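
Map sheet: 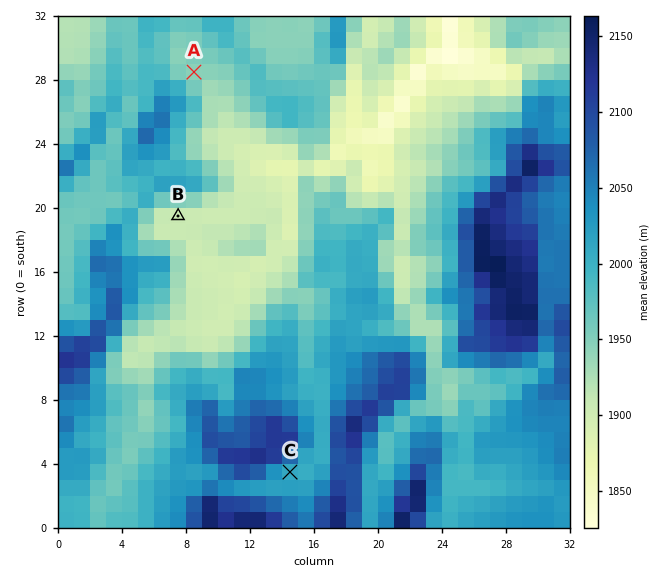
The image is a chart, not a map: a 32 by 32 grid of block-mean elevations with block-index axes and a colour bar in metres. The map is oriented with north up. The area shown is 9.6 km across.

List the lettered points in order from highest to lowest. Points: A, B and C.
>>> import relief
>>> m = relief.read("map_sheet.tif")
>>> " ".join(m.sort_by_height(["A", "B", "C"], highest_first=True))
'C A B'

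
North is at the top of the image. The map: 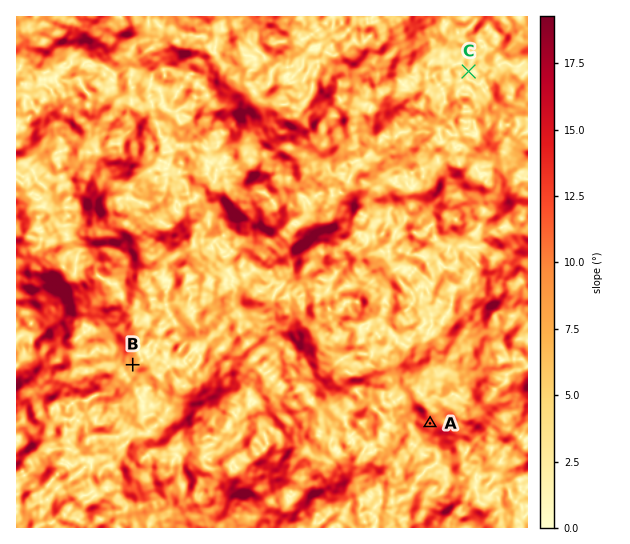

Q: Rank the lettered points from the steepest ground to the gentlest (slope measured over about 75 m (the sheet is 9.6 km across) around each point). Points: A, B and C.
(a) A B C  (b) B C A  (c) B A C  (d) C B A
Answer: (a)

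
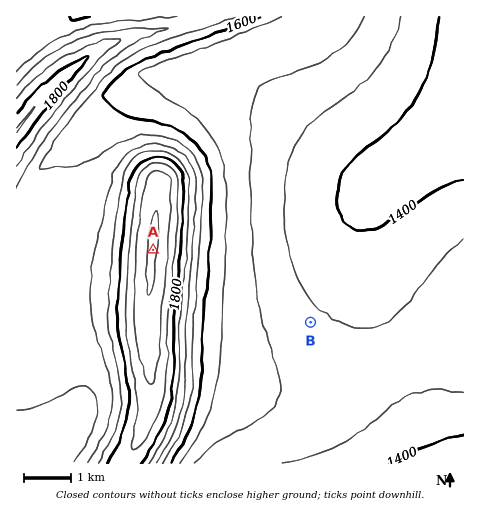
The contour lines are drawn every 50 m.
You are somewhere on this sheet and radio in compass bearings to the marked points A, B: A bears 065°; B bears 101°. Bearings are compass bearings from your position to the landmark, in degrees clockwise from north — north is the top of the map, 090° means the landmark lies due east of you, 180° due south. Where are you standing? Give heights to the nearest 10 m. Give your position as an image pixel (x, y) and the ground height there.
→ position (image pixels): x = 90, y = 279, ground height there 1700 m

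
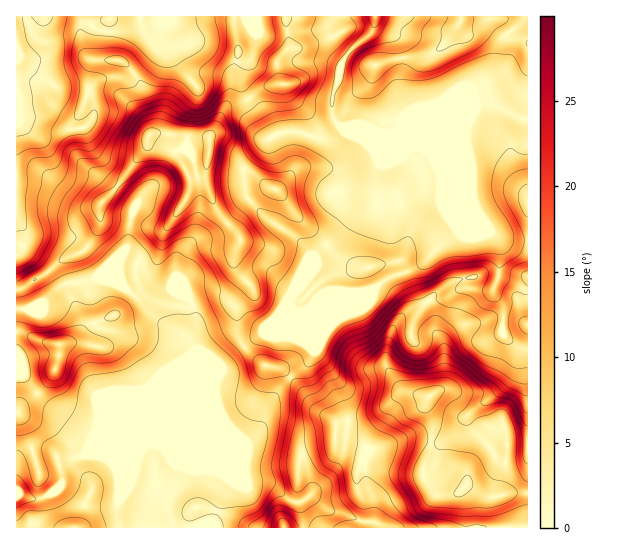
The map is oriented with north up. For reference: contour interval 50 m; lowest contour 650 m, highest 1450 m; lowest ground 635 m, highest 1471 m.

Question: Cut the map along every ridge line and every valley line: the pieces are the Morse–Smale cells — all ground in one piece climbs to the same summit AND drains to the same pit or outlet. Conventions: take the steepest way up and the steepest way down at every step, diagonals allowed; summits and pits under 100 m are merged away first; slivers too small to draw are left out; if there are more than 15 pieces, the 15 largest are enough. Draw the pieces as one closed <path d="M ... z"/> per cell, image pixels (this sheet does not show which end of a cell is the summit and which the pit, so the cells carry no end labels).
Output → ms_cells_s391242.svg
<path d="M489 103l-12 1-60 25-20 0-8 4-10 0-18-8-18 2 20 13 8 7 9 16-3 11 0 29-6 6-24 14-9 12-23 20-11 27-13 17 0 7 6 6 8 0 42-19 14 0-92 38-24 15 0 3 17 15 20 5 18 18 12 18 25 19 5-3 23-2 21-12 15-14 13 0 13 4 14-8 4-11 0-39 13-11 32-9 16 0 22 4 0-202z"/><path d="M245 347l-24 20-91 37-42 42-3 7-7 4-20 4-2-6-9-6-13 0-9 4-9 12 0 62 346 1 3-10 0-11-8-18 0-19 10-25 14-23 7-16-23 13-23 2-5 3-23-17-14-20-18-18-20-5z"/><path d="M335 16l-49 0 3 30-12 15 2 18 2 4-15 4-21 14-18 6-18 30 0 16-4 17 2 16 10 25 23 27-5 16 0 13 17 22-16 20 1 25 8 13 24-16 92-38-14 0-42 19-8 0-6-6 0-7 13-17 11-27 18-15 14-17 24-14 6-6 0-29 3-11-9-16-8-7-22-13-9-12 1-24 6-10 2-18 8-12-16-18-1-10z"/><path d="M285 16l-30 1 1 24-4 16-5 4-12 0-33-17-19-3-11-12-1-13-30 0 2 14 12 20-4 7-22 19-22 1-8 3-7 6-1 7 4 18-3 8-6 8-8 2-15 0-16-9-12-3-16 0-3-4 0 105 9 13-1 16-8 8 1 34 9-2 36-27 20-8 7-7 11-20 0-20 15-15 21-31 8-8 6-16 15-2 6 4 2 9 17 31 12-2 3-4 4-18 0-16 15-27 9-6 12-3 21-14 15-4-2-4-2-18 12-15z"/><path d="M506 319l-16 0-27 6-9 6-9 8-1 6 1 33-2 9-16 10-13-4-13 0-13 13-7 16-14 23-10 25 0 19 8 18-2 21 165-1 0-202-11-5z"/><path d="M527 16l-152 0-3 15-24 22-7 10-2 18-7 17 0 17 3 6 6 6 20-2 18 8 10 0 8-4 20 0 60-25 8-1 12 2 24 14 6 1z"/><path d="M101 279l-36 5-23 20-12 5-14 1 1 22 5 0 19 9 19 5-1 13-6 15-12 16-14 10-11 13 1 51 8-11 9-4 17 2 7 10 25-6 5-9 70-70 35-25-1-6-10-12-25-14-36-35z"/><path d="M205 172l-3 3-13 3 2 8-3 9-22 33-11 1-26-8-20-1-8-4-1 9-4 9-14 18-20 8-17 15-10 4-9 8-10 3 0 19 14 0 12-5 16-16 11-5 32-4 20 5-2-19 2-8 5-2 17 10 4 10 6 8 6 4 14 1 14 9 8 13 0 15-6 12 6 12-2 2-35 25-25 27 88-36 23-21-7-12-1-25 16-20-17-22 0-13 5-16-23-27-10-25z"/><path d="M139 16l-122 0-1 95 3 6 24 2 20 10 15 0 8-2 6-8 3-8-4-18 1-7 7-6 8-3 22-1 10-7 16-19-12-20z"/><path d="M165 133l-12 0-5 4-1 10-3 4-8 8-21 31-15 15 0 10 3 4 26 2 26 8 11-1 7-9 15-24 3-14-20-44z"/><path d="M254 16l-81 0-2 9 4 8 11 10 16 1 33 17 12 0 5-4 4-16z"/><path d="M126 255l-5 2-2 8 0 10 5 12 13 10 20 22 25 14 8 10-1-6 6-12 0-15-4-9-18-13-14-1-6-4-6-8-4-10z"/><path d="M22 332l-6 1 1 79 31-30 7-11 5-20-2-7-17-3z"/><path d="M374 16l-37 0-5 7 1 10 3 5 14 13 22-20 3-6z"/><path d="M17 219l0 36 4-4 4-8 0-12z"/>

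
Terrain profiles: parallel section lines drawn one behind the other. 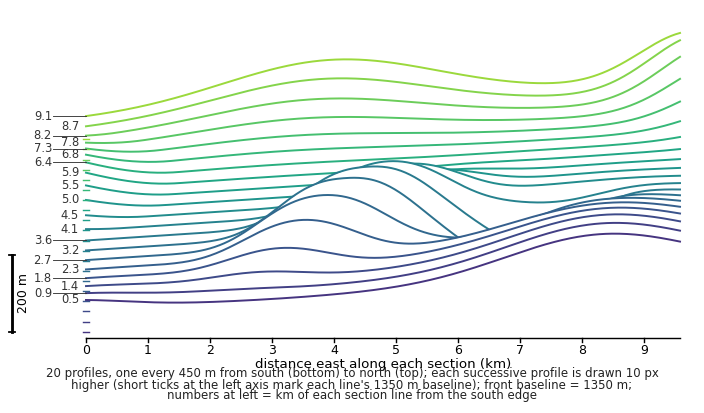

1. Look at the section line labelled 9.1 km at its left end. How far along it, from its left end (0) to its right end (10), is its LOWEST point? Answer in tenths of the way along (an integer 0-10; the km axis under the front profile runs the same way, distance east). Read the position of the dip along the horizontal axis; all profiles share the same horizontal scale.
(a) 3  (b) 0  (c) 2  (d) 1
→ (b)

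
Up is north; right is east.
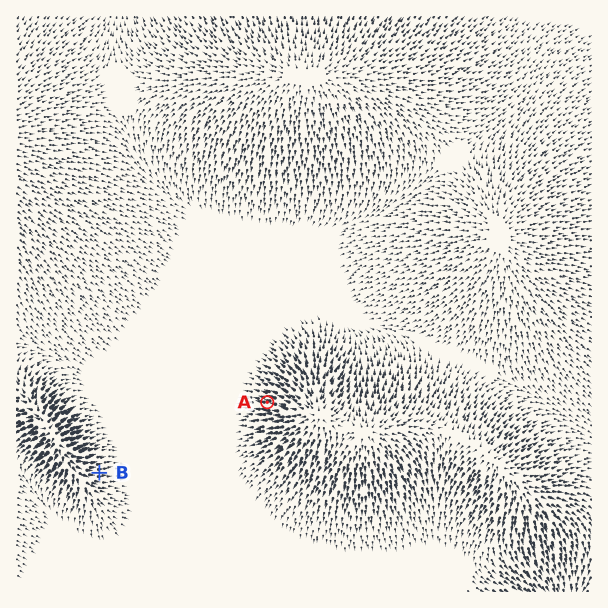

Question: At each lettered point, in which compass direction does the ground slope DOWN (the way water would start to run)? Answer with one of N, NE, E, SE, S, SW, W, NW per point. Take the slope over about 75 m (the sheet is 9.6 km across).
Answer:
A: W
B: E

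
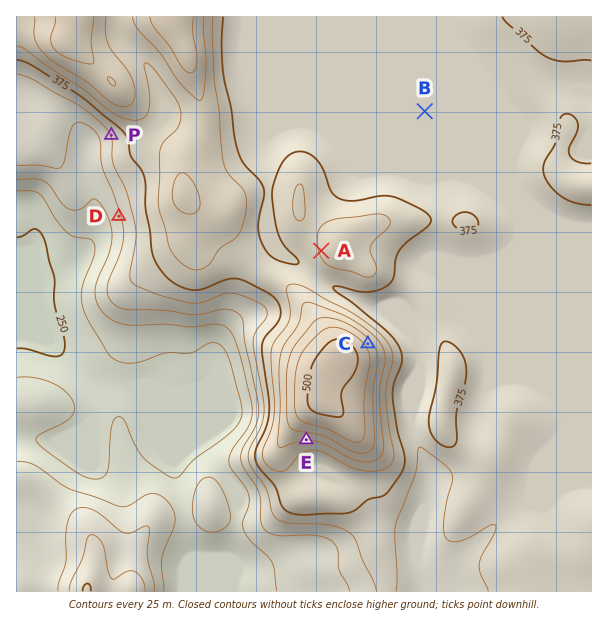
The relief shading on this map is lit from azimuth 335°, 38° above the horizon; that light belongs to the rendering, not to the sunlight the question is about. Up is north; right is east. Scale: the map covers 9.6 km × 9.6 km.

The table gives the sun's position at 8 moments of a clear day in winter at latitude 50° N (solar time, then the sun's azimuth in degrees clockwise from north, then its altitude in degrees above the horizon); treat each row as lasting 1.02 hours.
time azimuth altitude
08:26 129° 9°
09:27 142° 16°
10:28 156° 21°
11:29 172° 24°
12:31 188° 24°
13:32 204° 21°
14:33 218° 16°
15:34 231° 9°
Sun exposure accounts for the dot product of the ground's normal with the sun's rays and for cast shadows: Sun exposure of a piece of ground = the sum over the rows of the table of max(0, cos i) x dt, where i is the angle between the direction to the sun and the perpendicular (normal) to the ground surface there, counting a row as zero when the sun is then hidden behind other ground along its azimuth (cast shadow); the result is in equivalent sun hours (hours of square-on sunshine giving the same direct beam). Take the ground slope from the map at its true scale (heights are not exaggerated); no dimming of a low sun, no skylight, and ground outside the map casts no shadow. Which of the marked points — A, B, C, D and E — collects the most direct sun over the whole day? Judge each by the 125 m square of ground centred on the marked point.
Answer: E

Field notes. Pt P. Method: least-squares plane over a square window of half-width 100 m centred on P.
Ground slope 7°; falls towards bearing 247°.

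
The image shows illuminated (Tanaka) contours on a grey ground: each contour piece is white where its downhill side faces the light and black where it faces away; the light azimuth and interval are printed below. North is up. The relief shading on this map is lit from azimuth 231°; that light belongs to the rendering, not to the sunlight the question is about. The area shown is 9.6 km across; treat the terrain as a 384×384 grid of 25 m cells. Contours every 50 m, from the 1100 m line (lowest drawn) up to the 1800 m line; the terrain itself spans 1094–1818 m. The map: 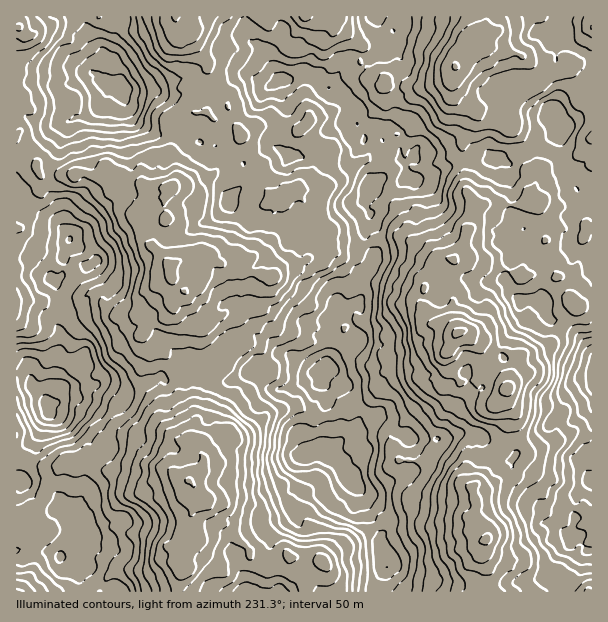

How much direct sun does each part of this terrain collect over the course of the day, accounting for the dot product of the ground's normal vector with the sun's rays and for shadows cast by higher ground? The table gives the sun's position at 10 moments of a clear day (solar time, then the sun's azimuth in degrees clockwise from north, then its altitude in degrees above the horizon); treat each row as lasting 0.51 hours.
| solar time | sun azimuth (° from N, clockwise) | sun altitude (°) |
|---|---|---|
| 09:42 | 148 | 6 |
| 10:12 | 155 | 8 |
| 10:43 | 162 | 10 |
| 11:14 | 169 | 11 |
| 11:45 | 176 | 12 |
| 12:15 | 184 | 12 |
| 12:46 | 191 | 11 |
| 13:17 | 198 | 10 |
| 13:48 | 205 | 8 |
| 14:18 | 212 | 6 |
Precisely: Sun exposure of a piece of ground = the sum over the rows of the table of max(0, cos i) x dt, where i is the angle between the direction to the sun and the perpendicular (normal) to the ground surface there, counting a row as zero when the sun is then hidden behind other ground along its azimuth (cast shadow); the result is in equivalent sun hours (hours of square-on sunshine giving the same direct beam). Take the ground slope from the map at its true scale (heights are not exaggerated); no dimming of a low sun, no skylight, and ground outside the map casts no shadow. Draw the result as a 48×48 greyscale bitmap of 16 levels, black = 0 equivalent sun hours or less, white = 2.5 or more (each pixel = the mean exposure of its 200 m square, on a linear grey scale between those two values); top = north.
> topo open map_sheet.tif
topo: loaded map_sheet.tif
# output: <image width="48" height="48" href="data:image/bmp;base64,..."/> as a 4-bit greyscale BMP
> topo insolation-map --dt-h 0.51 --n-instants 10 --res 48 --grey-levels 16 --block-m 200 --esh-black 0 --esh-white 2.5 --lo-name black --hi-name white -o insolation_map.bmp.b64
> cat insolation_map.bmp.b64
<image width="48" height="48" href="data:image/bmp;base64,Qk32BAAAAAAAAHYAAAAoAAAAMAAAADAAAAABAAQAAAAAAIAEAAATCwAAEwsAABAAAAAAAAAAAAAAABEREQAiIiIAMzMzAERERABVVVUAZmZmAHd3dwCIiIgAmZmZAKqqqgC7u7sAzMzMAN3d3QDu7u4A////ANusiIQRIzEiEAAAA0EVRaqGaGVGeHhlnfrMqJUSMiEAARAABEAmRqyXUyEQEBR4rsuIU0iIcyMyNSAjETN2ZmNWMSEAIyWMzWQxRXVVZzUxMyNoi822RiETQzMBN6q7pTMROWQzWaMkUkmp///apSIhNDNDNIhnVWZndDNXZnVFM0ZZyp7/+TVURFRHmHdRRVd4YzEBERIgATNYlp3cuoM3d3doumM1NLcyElQAASEREzSYe9mJmXQ0VVVGVCEkeblBISUyIiIliGZ4aHWLhCaYhkNVQiIiSiNBARJmYyVUNEV53amWQhJoq5vKZCE1VBVUI1h2VmmmRFVZzv6TJlEkacvIhSNFdIvNx4mXqYdWd1REVFhSRmape6p3M0UyEkr//GNGeHRndDREMRAUQliIZ5qnQVhzEXv//aiIZpusmKpiIQABNYYhEBIRACeHZqvKmsutqdy6vvxzABIRE2URAAAAACI2eZdVaZiIq6zN3qeZU3h1IBIhAAEAAEVYh5UTVHqGe8rd24eKq6upYQAAAAEzADI4m2IBEjVSNnqHZqtQJnd0NBEQEBI1RCATdiEAFFERASRmQiMzVDVkNEQzEBM0l1RDIxABFDABABE0ZBAXYgATdzRSEAETVldiIwABEBIhAiEAJTEhAAACaGUyQgACestTIAABABISIQAAACMgATIyI1NSNAAmbfuVIBASIREjQgARIAARNCZmRBEkVni3mohjACEiMjVlIQACRSEBEAFFhlE1e8u5ipdRAEaIVVeWERAAMjIAASMhFWdlVnebpTMjRomoirhnYhIiAAEAAhESI3eHVod5cQETmVQzasp2dDNTIBIyMQABSJiJYyESIzRGZ2MWdFZTJVVDNTNXdRAAFHmIciI0aIR4diNFpxEiNJmHd5mImIQUQjRZrKZ6dERHYxI0RDATRUesy725dlVFiFR5y6VFRoZkU2RTASMSVCJa3ciFRDN4eYqbvJljNEVFVlMgAAE0VmZDe5YiEjSblnm6zKlzQgFEaHEAAAFXUzM0RVRSETM0WHrNuDRnZzNXeCIAABI1RkI3UUVZhVYhR4i8mIjM2ZiGZRAgACImjOqYQ0VZ65l1ITRTR77NmHZlIUNYZWWKma7bhmaIvrVXMCZFQleYh6l2Myis3s7LyHmYliSJVHZFh2RFZDMzI3qXUki77O/+7sl1QxJCACiqd2IBETIAABaJc3d7vv//10QxJGczUxSXYiMQAAAAACZ3mnIzSM3NlmUiRIu4qmUzQQAREAAAAVZDFVZFNGi4jNmJdWntmcylIQAAAAEkQhEhEVeXmIh3Z3V2aYituquDEQEQAAFFZhAARkZEenQxIiViNqY1iYISJER1MAACRTEAE0RVUzIBEAACNDEQAiEVWKmYYgEAABMyEiETIAIhEAABZCMwAAABRqlVdjIQABVndQAAAQAAEAABNWUQAAAAFVd3mnMRJrqpUQEhEQACIQABJFIAEAAAaHeIeYZENVdFQGd1UgA1IhAkIBABEAABanRFVZmXhlEUVg=="/>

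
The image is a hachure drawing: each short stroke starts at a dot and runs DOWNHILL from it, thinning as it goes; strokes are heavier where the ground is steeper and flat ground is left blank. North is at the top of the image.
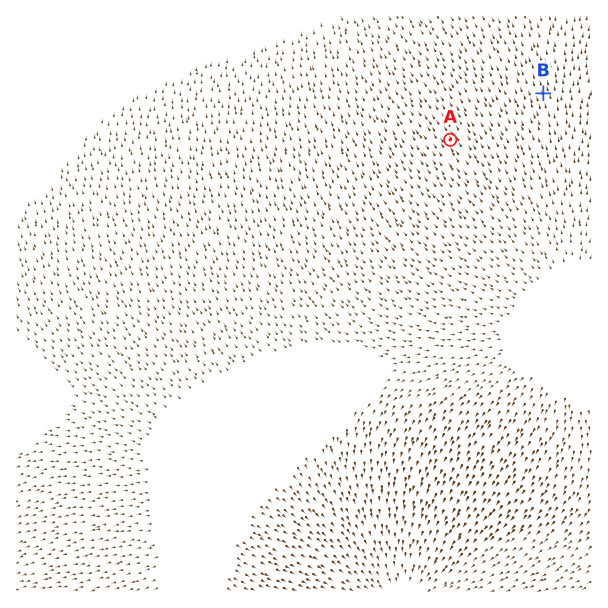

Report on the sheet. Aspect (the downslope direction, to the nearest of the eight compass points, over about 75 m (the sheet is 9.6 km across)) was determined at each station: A NW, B N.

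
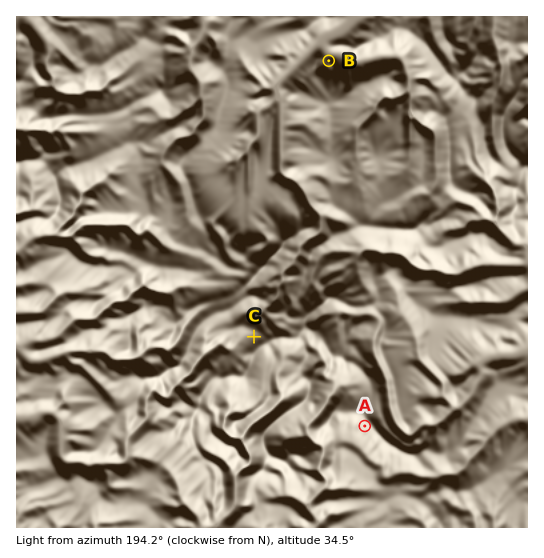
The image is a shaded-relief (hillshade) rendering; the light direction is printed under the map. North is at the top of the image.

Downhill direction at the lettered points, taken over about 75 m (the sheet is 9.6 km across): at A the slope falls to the SW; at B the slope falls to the N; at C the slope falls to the NW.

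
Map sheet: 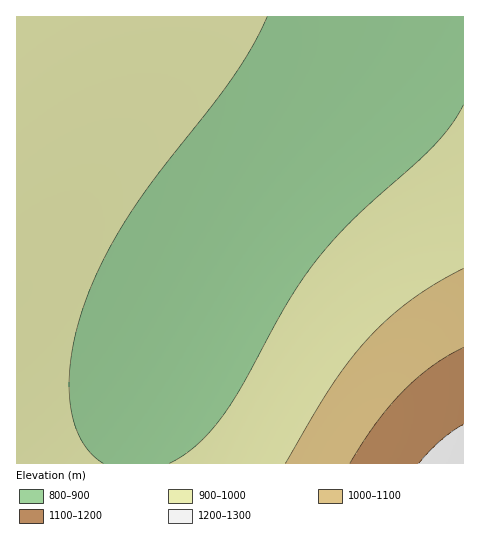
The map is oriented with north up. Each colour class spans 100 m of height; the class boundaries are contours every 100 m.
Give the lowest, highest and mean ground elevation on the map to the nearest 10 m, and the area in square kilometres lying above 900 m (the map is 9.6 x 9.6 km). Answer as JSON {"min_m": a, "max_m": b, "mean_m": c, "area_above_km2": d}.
{"min_m": 870, "max_m": 1240, "mean_m": 930, "area_above_km2": 50.0}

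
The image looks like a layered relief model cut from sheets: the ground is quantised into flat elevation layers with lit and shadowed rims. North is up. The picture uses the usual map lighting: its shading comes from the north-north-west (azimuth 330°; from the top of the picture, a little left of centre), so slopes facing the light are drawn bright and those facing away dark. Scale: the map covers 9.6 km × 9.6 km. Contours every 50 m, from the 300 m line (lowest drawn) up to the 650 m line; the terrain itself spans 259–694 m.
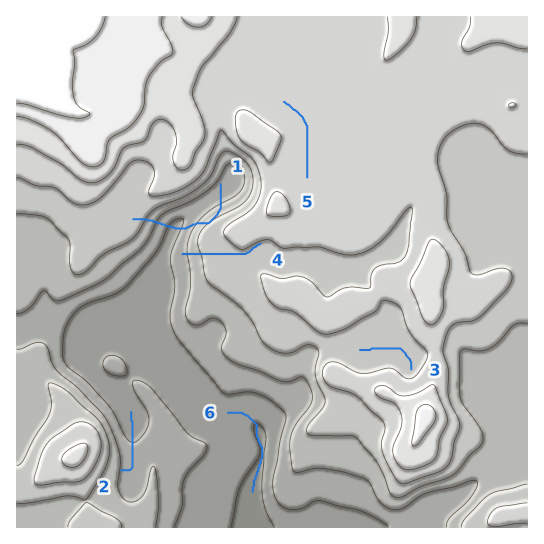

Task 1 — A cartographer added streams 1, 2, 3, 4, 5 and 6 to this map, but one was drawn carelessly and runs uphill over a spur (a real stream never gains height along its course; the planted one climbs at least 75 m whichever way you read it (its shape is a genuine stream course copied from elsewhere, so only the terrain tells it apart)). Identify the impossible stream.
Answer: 1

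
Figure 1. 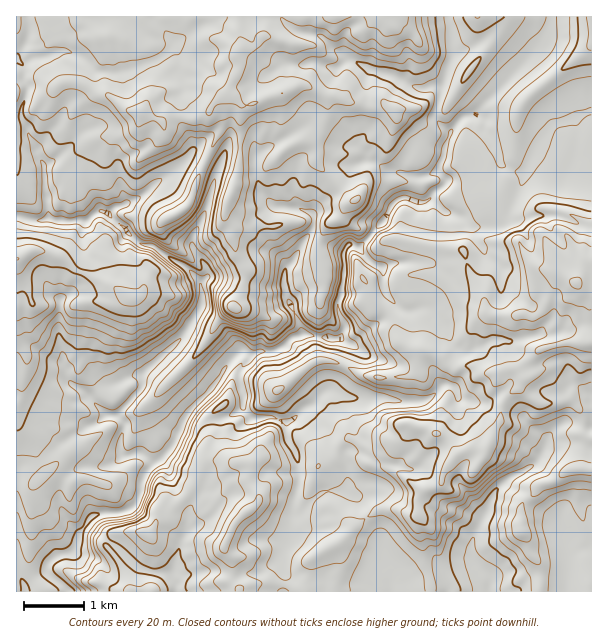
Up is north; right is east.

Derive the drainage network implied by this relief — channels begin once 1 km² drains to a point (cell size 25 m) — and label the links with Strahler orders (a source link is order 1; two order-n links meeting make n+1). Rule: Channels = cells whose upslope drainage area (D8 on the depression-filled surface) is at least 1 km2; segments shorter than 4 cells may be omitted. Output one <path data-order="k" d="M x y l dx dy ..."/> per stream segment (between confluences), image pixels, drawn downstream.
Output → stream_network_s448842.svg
<path data-order="1" d="M387 573l2 2 0 9 1 1 0 6"/><path data-order="1" d="M566 545l0 3 1 1 0 9 2 2 0 12-2 1-1 18"/><path data-order="1" d="M288 542l3-6 2-27"/><path data-order="1" d="M186 533l-4 6-2 9-1 1 0 3-3 6 0 5-3 6 0 10 3 5 0 7"/><path data-order="2" d="M293 509l0-3 1-2 0-6 2-1 1-9 2-2 0-24-2-1-1-9-6-8-2-6-1-1 0-12-2 0-4-5"/><path data-order="1" d="M338 488l-18 6-20 19-6 0 0-3-1-1"/><path data-order="3" d="M150 468l-3 2-1 7-3 5-3 15-3 6-5 4-3 0-6 5-3 0-1 1-20 0-3 2-15 15-6 18-6 6-6 0-9 4-6 6 0 8 2 3 18 16"/><path data-order="1" d="M543 450l-4 9-8 8-21 10-15 14-6 12-1 7-5 6-3 6 0 3-7 14 0 3-2 1 0 11 5 9 13 13 2 3-2 12"/><path data-order="2" d="M281 420l-6-3-12 0-2 2-7 0-11-11 0-15-1-1 0-5-3-6 0-9 1-3 9-9 0-4-3-3"/><path data-order="2" d="M119 417l6 6-2 9-3 6 0 12 8 6 6-3 9 0 7 8 0 7"/><path data-order="1" d="M458 396l-2-7-3-3-12 0-10 12-6 3-14 0-1 1-15-1-2-2-6 0-1-1-12 0-2 1-15 0-1-1-8 0-12-6-12 0-12 13-6 2-9 9-6 3-3 0-1 1-6 0"/><path data-order="1" d="M591 396l0 8"/><path data-order="2" d="M141 389l-22 24 0 4"/><path data-order="1" d="M131 377l3-2 4 0 3 6 0 8"/><path data-order="3" d="M246 353l-1-2-5 0-13 14-6 12-5 4-1 5-26 25 0 2-6 7 0 3-4 8 0 3-8 13-7 8 0 1-2 0-12 12"/><path data-order="1" d="M329 341l-3 0-8-5"/><path data-order="1" d="M527 338l-5 0-1 1-5 0-1 2-24 0-3 3-6 3-5 0-9 6-4 0-3-2-9-7-5-15-18-20-3-1-6 0-6 3-10 0-3-2-14-13-3-6 0-5-1-1 0-15-9-5-15-15 0-1"/><path data-order="2" d="M318 336l-6 0-1-1-12 0"/><path data-order="2" d="M299 335l-6 1-8 8 0 1-4 2-6 4-15 0-6 3-5 0-3-1"/><path data-order="1" d="M60 317l0 3-1 1 0 20 1 1 0 6 2 2 0 4 1 2 0 7 3 5 0 4 2 2 0 4 1 3 5 5 9 4 22 24 3 2 9 0 2 1"/><path data-order="2" d="M201 285l0 21-3 6-9 12-1 5-3 3-3 6-35 33-3 6 0 7-3 5"/><path data-order="1" d="M485 252l-2-1 0-3-6-6-1-3 0-6-12-12 0-2-3-3-3 0-2-1-12-3-10-11-33 0"/><path data-order="2" d="M359 248l-6-3-3 0-6 7 0 11 1 1 0 5-1 1 0 12-2 2 0 7-1 2 0 4-3 6 0 8 6 10 0 9-8 6-18 0"/><path data-order="1" d="M201 219l-9 20 0 7 3 6 9 11 3 6 0 7-6 6 0 3"/><path data-order="2" d="M111 216l6 6 2 0 21 21 3 2 7 0 6 3 5 4 1 0 12 9 12 6 14 14 0 3 1 1"/><path data-order="1" d="M510 216l0-6 3-4 0-3 8-15 0-6 18-18 0-2 3-3 4-9 0-3 2-1 1-8 3-4 0-3 12-12 9-5 3 0 2-1 9 0 1-2 3 0"/><path data-order="2" d="M401 201l-8 8-1 4-33 35"/><path data-order="1" d="M162 179l-7 6-2 0-12 12-18 9-4 0-3 1-5 5 0 4"/><path data-order="2" d="M440 173l6 6 0 4-6 6-6 2-8 7-3 0-1 2-20 0-1 1"/><path data-order="1" d="M366 161l6 0 2 1 3 0 6 6 6 3 7 0 2 2 3 0 6 3 21 0 4-3 8 0"/><path data-order="1" d="M255 156l0 20 2 1 1 9 3 6 15 15 20 0 1 2 3 0 6 3 5 0 3 3 0 10-3 6-9 12-8 17-9 9 0 6-1 1 0 9 1 2 0 7 3 5 0 6 6 7 3 6 0 3 3 5 0 3 2 1 0 3-3 2"/><path data-order="1" d="M38 152l0 3 6 9 0 10 1 2 0 19 2 2 1 21 6 1 2 2 31 0 8-8 3-1 9 0 4 4"/><path data-order="2" d="M450 134l-3 6-1 7-2 2 0 6-1 1 0 3-3 5 0 9"/><path data-order="2" d="M440 89l0 6-2 1 0 9-3 5 0 9 12 12 3 0 0 3"/><path data-order="1" d="M447 65l-1 6-2 1 0 3-4 6 0 8"/><path data-order="1" d="M308 63l10 0 6 3 14 2 3-2 6-6 4 0"/><path data-order="2" d="M351 60l18 9 24 6 12 6 3 3 6 2 2 1 3 0 1 2 5 0 6-3 6 0 3 3"/><path data-order="1" d="M528 59l-57 58-9 0-10 12 0 3-2 2"/><path data-order="1" d="M174 48l-3 0-9 9-9 5-3 0-1 1-8 2-4 3-3 0-6 3-5 0-1 1-26 0-13-15-9-4-3 0-2-2-10 0-2 2-3 0-9 4-10 0-6 3-3 3-5 0-4-4"/>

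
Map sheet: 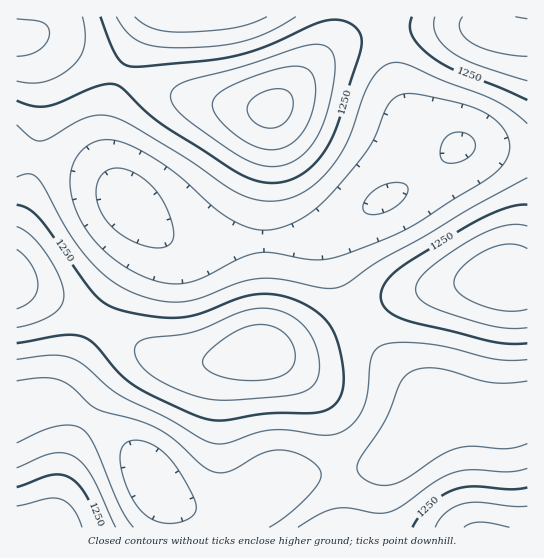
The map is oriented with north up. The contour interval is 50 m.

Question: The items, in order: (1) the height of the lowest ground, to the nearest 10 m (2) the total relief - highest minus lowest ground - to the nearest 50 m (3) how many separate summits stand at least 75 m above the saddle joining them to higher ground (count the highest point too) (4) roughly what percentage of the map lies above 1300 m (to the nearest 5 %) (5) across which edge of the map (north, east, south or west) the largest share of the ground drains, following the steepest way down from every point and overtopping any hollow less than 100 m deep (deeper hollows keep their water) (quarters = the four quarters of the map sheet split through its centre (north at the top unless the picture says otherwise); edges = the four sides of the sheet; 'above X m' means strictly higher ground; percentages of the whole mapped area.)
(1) The lowest ground is at about 1060 m.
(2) From the lowest to the highest ground is roughly 350 m.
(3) Counting only tops that stand 75 m proud, the map has 8 summits.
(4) About 20 % of the map lies above 1300 m.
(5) The largest share of the runoff leaves by the eastern edge.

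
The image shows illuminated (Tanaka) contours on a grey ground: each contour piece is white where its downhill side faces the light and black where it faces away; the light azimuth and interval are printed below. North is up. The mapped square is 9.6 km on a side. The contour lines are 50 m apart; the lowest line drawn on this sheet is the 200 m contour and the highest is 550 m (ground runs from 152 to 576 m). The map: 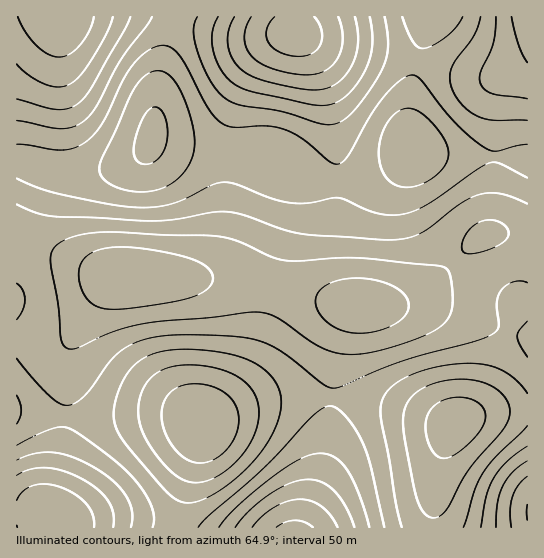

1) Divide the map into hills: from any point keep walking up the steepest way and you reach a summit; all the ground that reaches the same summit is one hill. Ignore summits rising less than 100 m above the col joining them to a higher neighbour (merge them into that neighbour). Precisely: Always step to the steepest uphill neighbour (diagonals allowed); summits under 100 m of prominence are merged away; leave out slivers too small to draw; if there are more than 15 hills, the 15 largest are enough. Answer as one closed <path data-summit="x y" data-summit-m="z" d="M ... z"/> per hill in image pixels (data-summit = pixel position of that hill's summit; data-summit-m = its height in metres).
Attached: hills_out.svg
<path data-summit="129 277" data-summit-m="496" d="M151 139l-3 8-7 9-11 7-25 8-34 2-20-2-29-10-6 1 1 250 69 7 51-4 38 0 18 4 9 5 24-12 37-12 24-4 42 0 61 9 53 18 11 1 23-19 16-30 23-70 3-5 9-1-1-139-36-4-53-1-21-4-4-3-11 12-27 15-18 5-28 1-24-5-38-19-78-8-30-6z"/><path data-summit="294 33" data-summit-m="576" d="M429 16l-254 0-15 57-5 48-4 17 8 5 30 6 78 8 31 16 21 7 28 1 35-9 20-12 10-10-3-16 0-35 6-30z"/><path data-summit="294 527" data-summit-m="562" d="M329 396l-42 0-24 4-37 12-23 11-27 104 255 1 9-67 7-23 6-13-63-20z"/><path data-summit="55 17" data-summit-m="547" d="M174 16l-157 0-1 145 42 11 24 1 33-5 26-12 7-9 4-10 8-64z"/><path data-summit="54 521" data-summit-m="549" d="M29 412l-13 1 1 115 159-1 24-89 1-15-26-8-38 0-51 4z"/><path data-summit="527 17" data-summit-m="494" d="M527 16l-98 1-14 52-6 30 0 35 5 15 24 6 90 4z"/><path data-summit="527 511" data-summit-m="502" d="M527 411l-37 1-27 7-10 6-9 21-7 28-4 54 95-1z"/>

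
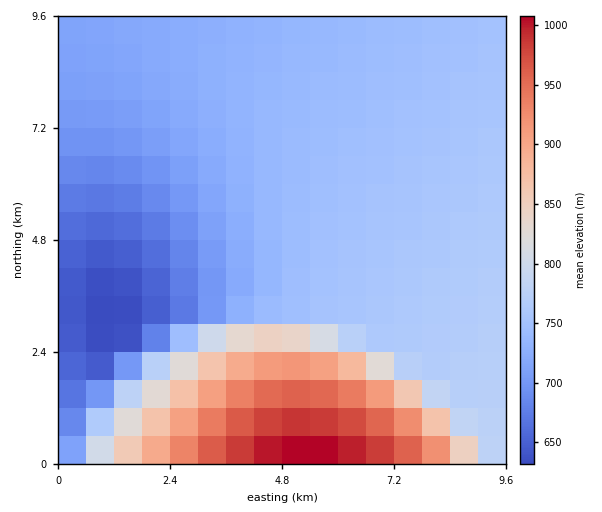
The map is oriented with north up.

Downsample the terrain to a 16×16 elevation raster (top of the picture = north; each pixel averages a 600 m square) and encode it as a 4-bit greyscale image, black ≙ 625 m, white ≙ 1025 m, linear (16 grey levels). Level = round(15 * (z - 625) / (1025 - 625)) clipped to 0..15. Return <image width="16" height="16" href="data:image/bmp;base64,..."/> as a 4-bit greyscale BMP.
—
<image width="16" height="16" href="data:image/bmp;base64,Qk32AAAAAAAAAHYAAAAoAAAAEAAAABAAAAABAAQAAAAAAIAAAAATCwAAEwsAABAAAAAAAAAAAAAAABEREQAiIiIAMzMzAERERABVVVUAZmZmAHd3dwCIiIgAmZmZAKqqqgC7u7sAzMzMAN3d3QDu7u4A////ADeaze7u7duGJXm83e7cuWYjaJvMzMuWZhE2iau7qGVWEAJXiIdlVVUQASNEVVVVVRARI0RFVVVVEREjREVVVVUREjNERVVVVSIiM0RFVVVVIiM0REVVVVUzMzRERFVVVTMzRERERVVVMzNERERFVVUzNERERERVVTM0REREREVV"/>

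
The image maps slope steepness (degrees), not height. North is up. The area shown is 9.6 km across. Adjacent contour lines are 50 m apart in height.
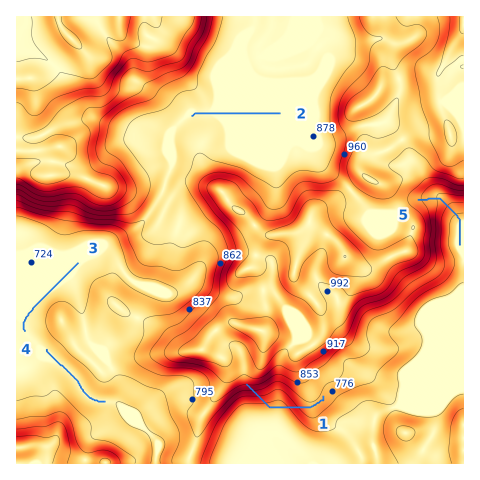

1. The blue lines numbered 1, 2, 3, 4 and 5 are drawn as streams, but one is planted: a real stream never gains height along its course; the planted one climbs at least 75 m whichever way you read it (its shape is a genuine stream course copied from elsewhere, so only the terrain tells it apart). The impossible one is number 1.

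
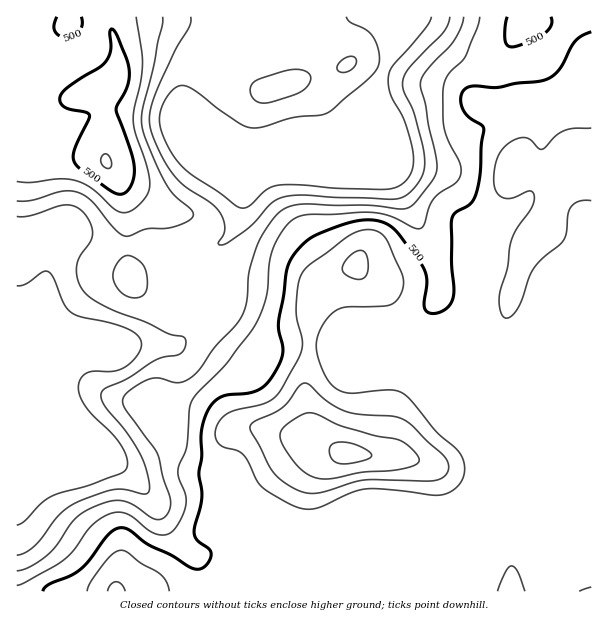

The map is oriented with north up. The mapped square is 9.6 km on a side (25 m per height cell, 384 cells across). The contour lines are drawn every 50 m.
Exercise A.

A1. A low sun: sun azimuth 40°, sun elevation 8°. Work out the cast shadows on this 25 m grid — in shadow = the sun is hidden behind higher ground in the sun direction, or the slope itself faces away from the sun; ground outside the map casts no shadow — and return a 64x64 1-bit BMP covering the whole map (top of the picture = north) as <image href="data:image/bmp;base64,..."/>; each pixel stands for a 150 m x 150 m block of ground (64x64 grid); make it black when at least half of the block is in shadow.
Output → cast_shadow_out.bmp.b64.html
<image width="64" height="64" href="data:image/bmp;base64,Qk0+AgAAAAAAAD4AAAAoAAAAQAAAAEAAAAABAAEAAAAAAAACAAATCwAAEwsAAAIAAAAAAAAA////AAAAAAAAAAAAAAAAAAAAAAAAAAAAAAAAAAAAAAAAAAAAAAAAAAAAAAAAAAAAAAAAAAAAAAAAAAAAAAAAAAAAAAYAAAAAAAAAH/4AAAAAAMA///gAAAAB4D///AAAAAPwP//+AAAAA+A///wAAAA/gHwf4AAAAP8AeAAAAAAA/ghwAAAAAAH+HHAAAAAAAf4IAAAAAAAB/AAAAAAAAAP4AAAAAAAAAfAAAAAAAAABgAAAAAAAAAAAAAAAAAAAAAAAAAAAAAAAAAAAAAAAAAAAAAAAAAAAAAAAAAAAAAAA/AAAAAAAAAH+AAAAAAAAAf4AAAAAAAAB/gAAAAAAAAH4AAAAAAAAAOAAAAAAAAAAAAAAAAAAAAAAAAAAAAAAAAAAAAAAAAAAAAAAAAAAAAAAAAAAAAAAHwAAAAAAAAA/wAAAAAAAAD/gAAAAAAAAP/AAAAAAAAC/8AAAAAAAAN/wAAAAAAAAD+AAAAAAAAAP4AAAAAAAAAfAAAAAHAAAAQAAAAA+AAAAAAAAAD4AAAAAAAAAPwAAAAAAAAA/AAAAAAAAAD4AAAAAAAAAPAAAAAAAAAB8AAAAAAAAAHgAAAAAAAAAeAAAAAAAAAAAAAAAAAAAAAAAAAAAAAAAAAAAAAAAAAAAAAAAAAAAAAAAAAAAAAAAAAAAAAAAAAAAAAAAAAAAAAAAAA=="/>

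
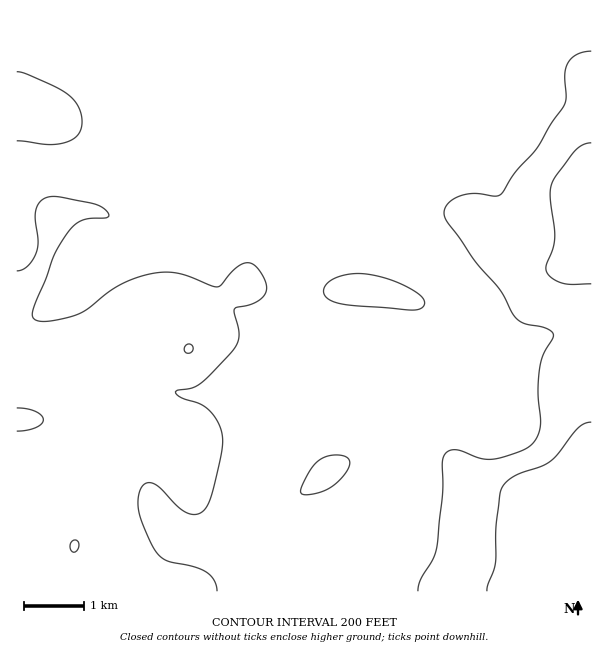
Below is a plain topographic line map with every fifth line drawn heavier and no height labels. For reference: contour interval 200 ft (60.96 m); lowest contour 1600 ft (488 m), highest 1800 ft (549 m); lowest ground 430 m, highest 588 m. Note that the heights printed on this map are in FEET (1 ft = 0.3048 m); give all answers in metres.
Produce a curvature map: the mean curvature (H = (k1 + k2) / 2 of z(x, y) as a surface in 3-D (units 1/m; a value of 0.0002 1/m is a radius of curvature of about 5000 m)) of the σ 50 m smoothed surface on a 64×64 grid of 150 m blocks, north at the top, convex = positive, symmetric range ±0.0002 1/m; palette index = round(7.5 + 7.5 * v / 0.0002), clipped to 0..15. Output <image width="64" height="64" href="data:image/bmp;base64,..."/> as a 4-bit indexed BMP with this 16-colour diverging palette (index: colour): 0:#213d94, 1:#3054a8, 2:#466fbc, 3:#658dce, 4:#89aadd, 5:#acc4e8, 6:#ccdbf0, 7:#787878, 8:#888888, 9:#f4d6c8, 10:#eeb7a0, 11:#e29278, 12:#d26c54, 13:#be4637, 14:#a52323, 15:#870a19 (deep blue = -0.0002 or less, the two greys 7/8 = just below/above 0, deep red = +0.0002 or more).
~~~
<image width="64" height="64" href="data:image/bmp;base64,Qk12CAAAAAAAAHYAAAAoAAAAQAAAAEAAAAABAAQAAAAAAAAIAAATCwAAEwsAABAAAAAAAAAAlD0hAKhUMAC8b0YAzo1lAN2qiQDoxKwA8NvMAHh4eACIiIgAyNb0AKC37gB4kuIAVGzSADdGvgAjI6UAGQqHAHZmipd3it2naL3ty6h1d3dzNXmXdyWu/9uZmby5d4iHdmaKl2eKzJZpzdzKh1R3h1JFeJZ3M3q8uYd3m7l3eHd2VoqXZ4q6dWm8u7p0JXd2JWeJl1dDVXiYZVV5qYd3d3ZWi7h3m7lkV4h4qWMnd3Jomau5ZVVDRohlRXmph3d3d2acyXisyVREMjV3VCNEJIq7vMqYdkNGiXVGiqmHeHd3d6zKic7IUzIQE0RFZTIkeaqqupmXVEablUasuYeIh3d3mqmb3bdCESNVQzaKlkRXiImZmZdUR6ymRq25h4iIZmeJmZvLhTESWbpzJJzrhUVmZ4mIdkNYvKdFrcl3iIhmeImqq6hTESWd7IQSbP/IVVVWZ3ZTM1i8p0SMyXeIh2eJqru7qFIBN779hAIp//yHZVVWZEQBN724Q2vKiIh3Z3iau7u6YgFYzvyEAgW//sqXZVVFdyAmztpke+26mHdWZniIiapzAlm+/HQhIWvu7cqGZVR3QBbP/bmt/+y6mGVVVmZnmnMTab78dUIxJqzv7Kh3ZGdAJ9//3N//7LuqZlVVVVaJdDR5rex1ZSQCat/+y6h1RyFK//yrzdyqq8x2VEVVZnh1V4ms3IZ3QkA4z/7cuodFJY7/xjRnZVeavIdlRFVWZmeKqZvchnhzUwasy7u6l1RHz/+AABIQN5mqqYdlVVVVaLzKmsyXipYnEXmYiKqXZVi+6kAAAAA4qpm7u6l2ZlVpz/yqzJeKuBZxFWVoq6hlVniFAAAAADiqqbzdy6mYh3nf/arNlnm6NHcgRXrNyoZCIRAVdhAAOKqqvMzLzLuqq+/7iLyFR6phd3Enve3LlTZVVnd3UAFqupmqqZmruqvN3JU1mWIli4EndBnf2phzZ3d3d4dRJJ3bmId2d4dlV6y3IAFVMGd6twF2Ge+3ZTV3d3iIh0I2v/yGVWZmVDEBNVEAASICd3jMgxYnzJVDV3d3d3d3Mza//IVWeIdUMQAiAAFGUgBXdr7rYlNXQ0Z3d3d3d3czNq79lniqqHZlMCEUet61EANljP61RkNGd3d3d3d3dyM2re2pm9y6mamFI2rf//xTMyNpzcg3d3d2dlZ3d3d2I0ebzLys7cu7zLl3it///6iHZWiapzd3d3SJc1d3d3M0V3iJq4vdzMzMyoZmjP//yql2eIh1J3dlI3iGI3d3REVnZVV4NYq8zMy5dDNZ3+ypmHZoh1MAAAAjV4hjJ3Y1aIZUMzMRJXmqvMlTIlrLqXZ3ZWZ2UyEjRUVoqpczdTWLpkRCEWIAJGet2mM0jMl2VFZlVmZmZniZiIrO2mJjFJ7HRVQh5wAAE439p2jP2FQ0V4d3d4m83dzMze/8cxACnthWdkP9YQAASu/9zv/5VDV6upiInO/+3d7u7utzAAOdyXiphv62EVAEnf////t1Z63sqHeb3dy7vNy6qWMBN5u6qsypnftQdxAnrN7/2XeJzuuGVnmqqZmamHeIYyWKqrzM3bpK/oBHdAAUV3dlRorNyWRFZ3iIiIh2VmZDWLuZvdzcuxfepAZ3dAAAEREkaKy4VFZ2ZniIdlVURSN7ypm8u7y7Bb23IWd3ZBARESNWm7hmeIdmZ3d2VUR0BKy6qZiIq7ozncliAAASRWZURFeaqXd5mXZmZ3d3ZEAHzbqoZVeaqUOcyXVEabzd25d3iauph4mZh2d3iZmFEErtqYZDR5qZNa3Kh3nO///9uZmqqpiImZqpmZmqu6dFr/yHZCJYqpk3vduqvf/+26mZmZiId4mqq8zMupq7qIz/+nVCEmq7mUfO27ze/adURFVVVERWeau83u2oeJl2n//pZDETe8uZWL3Kq83JUQAAEiIiIRJWiZvNyoZmdTJs/9l2QzWc25lXmpiImqcwBGd3d3d3ZBJFaJmXZWd1IAScy5h2aL3cqVZ3ZlZ5liB3d3eHiHd3dBFFZ2VEaKhkABWKqZmbzdy6VFRERXmWFHeHh4h3iHd3dDVmQQEXvLhSACVnmrzLu8xEMzNFiYUXd4eId4h3h4d3ZXRGd1Bc7shBERNYq6ma3jMzM0aJckd3iId4d4h3iHd3Z3d3dgKu/rhTIRJXiIrvNFZmeJdAd3iHeId4h3iId3d3d3d3cgbf/sp0EASJm+9nnN3MphJ3h3iId4h4d3d3d3h3iId3UDvd3LlgAXuqzprf//6lBHeHh3eHh4eHd3d3d3iId4d3IBNHq5UAe6iJ3f///qQFd4iIh4h4eHd3d4d4iHeIeHd3UyAqyBBap1Xu7t3upAZ4h3iIeIiIh3d3h3iHiIeHh3d3dwXLQDiWQ8upm92TB3d3d3d3d3d3d3eHd3d3d3d4d3d3YK2CFYdVmHeL23End3dlVmd3d3d3d3d3dmZmd3d3d3dxXbUTaJp3eKy3MGd3ZXd2VFZ3d3d2ZUMhESISRVVnd3YL2SJr/4iaunQTd3VXmZmYZURVZmZmZ4mrupdURCE3dwXbU4//y6mGMiVlRWeJqqmYiHd3eIiave7tyqqrykBXULx0j//9ljIjRVZ3d4iZmZmZiHiJmrze7ty6qrzd2ANxa5V+//tSEkZneIiIiIiIiZqYd3iZqruqmZiJmrzdkhQ3hleapjI1d4iImpmHd3d4mqh2Z3d3d2ZlZmd3eazKUiRUMiIyNGiJmJmqqYd3d3eKqXdndlREREVVVVZniby4UzISITVmiZmZmrqYd3d3d4mph2d3d3d3d3d3VWd4rN2Ed0NE"/>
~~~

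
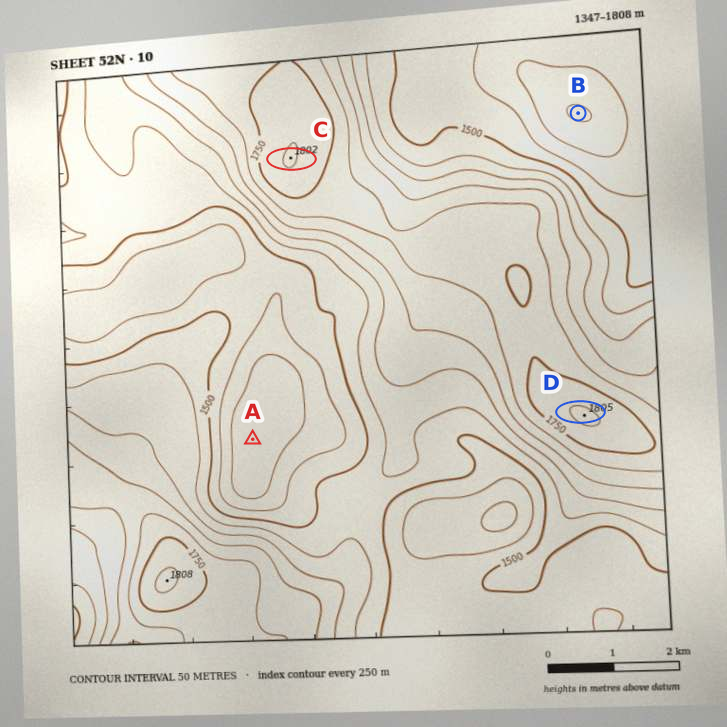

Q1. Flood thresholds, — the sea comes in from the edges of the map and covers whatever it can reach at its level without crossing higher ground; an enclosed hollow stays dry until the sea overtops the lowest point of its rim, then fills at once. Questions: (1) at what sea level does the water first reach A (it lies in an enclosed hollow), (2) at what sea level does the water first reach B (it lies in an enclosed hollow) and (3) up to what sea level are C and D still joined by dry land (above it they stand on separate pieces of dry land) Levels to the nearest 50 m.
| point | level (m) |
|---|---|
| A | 1450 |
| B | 1400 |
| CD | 1700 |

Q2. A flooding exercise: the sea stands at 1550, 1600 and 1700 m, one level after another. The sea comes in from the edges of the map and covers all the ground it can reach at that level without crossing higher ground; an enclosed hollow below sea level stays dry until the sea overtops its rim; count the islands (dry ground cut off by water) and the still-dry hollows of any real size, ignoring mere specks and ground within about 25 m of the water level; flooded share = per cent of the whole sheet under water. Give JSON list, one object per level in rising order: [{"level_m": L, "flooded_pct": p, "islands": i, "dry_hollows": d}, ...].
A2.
[{"level_m": 1550, "flooded_pct": 51, "islands": 0, "dry_hollows": 0}, {"level_m": 1600, "flooded_pct": 64, "islands": 0, "dry_hollows": 0}, {"level_m": 1700, "flooded_pct": 83, "islands": 0, "dry_hollows": 0}]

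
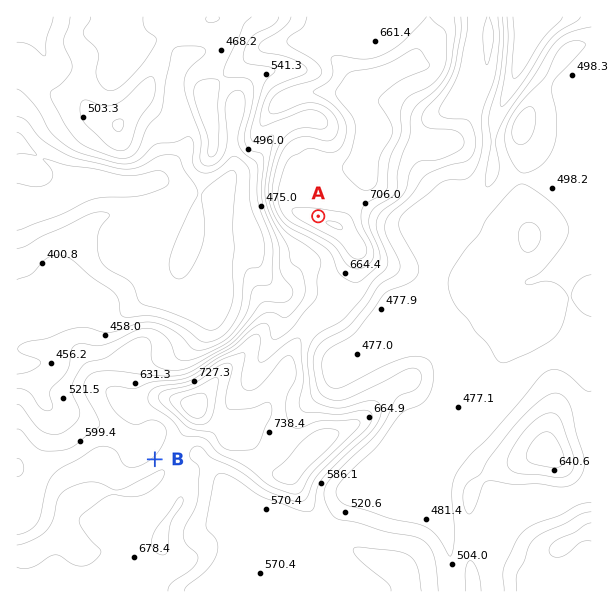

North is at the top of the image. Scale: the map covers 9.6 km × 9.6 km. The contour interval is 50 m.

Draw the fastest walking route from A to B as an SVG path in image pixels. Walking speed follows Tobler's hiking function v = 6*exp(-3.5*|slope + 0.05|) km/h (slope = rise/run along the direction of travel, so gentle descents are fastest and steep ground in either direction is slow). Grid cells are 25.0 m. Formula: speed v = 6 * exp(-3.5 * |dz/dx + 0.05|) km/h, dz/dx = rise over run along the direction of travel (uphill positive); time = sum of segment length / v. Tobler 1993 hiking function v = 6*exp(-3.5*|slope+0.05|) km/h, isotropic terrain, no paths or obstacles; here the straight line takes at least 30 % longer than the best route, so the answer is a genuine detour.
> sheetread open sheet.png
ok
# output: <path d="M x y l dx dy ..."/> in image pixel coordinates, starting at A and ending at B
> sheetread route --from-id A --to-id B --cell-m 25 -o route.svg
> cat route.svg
<path d="M318 216l-1 2-2 3 0 1 3 6 12 12 6 12 0 21-15 30-13 14-6 12-27 27-15 30-44 43-9 5-15 0-18 9-13 13-6 3"/>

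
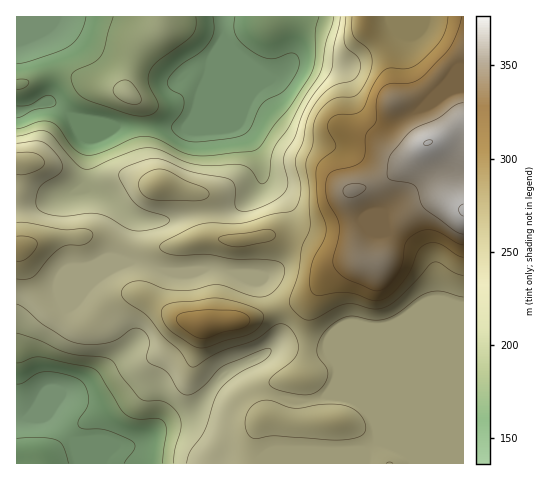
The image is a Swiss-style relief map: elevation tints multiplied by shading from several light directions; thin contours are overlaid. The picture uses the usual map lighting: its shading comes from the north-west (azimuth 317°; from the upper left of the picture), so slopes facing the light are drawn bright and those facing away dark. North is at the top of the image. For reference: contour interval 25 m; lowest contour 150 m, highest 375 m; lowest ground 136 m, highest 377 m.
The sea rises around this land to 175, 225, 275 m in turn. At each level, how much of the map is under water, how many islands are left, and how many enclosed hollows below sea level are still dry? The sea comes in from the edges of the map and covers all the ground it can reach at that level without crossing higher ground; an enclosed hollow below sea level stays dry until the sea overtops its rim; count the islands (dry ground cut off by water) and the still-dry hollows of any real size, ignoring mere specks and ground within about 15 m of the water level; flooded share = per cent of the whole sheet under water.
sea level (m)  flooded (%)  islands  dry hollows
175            20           0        0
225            37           0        0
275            78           1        0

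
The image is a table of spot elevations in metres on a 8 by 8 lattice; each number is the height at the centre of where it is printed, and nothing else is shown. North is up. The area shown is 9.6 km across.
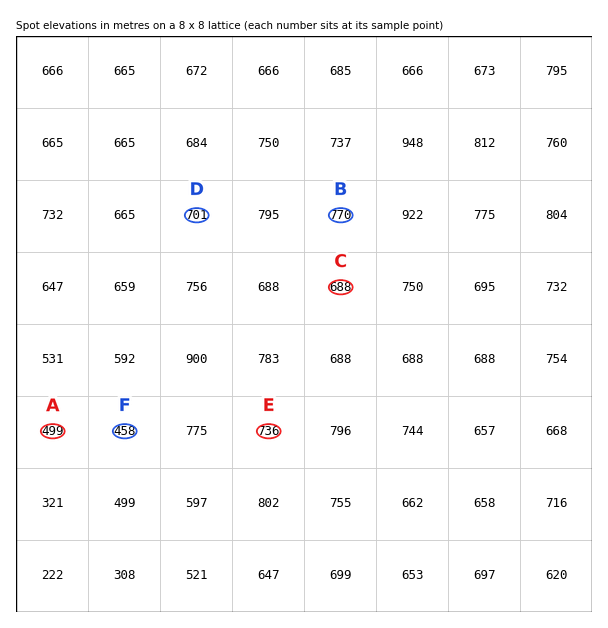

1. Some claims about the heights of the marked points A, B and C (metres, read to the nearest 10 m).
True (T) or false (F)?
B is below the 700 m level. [F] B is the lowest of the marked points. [F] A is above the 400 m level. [T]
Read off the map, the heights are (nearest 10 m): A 500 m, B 770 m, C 690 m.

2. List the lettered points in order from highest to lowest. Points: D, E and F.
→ E D F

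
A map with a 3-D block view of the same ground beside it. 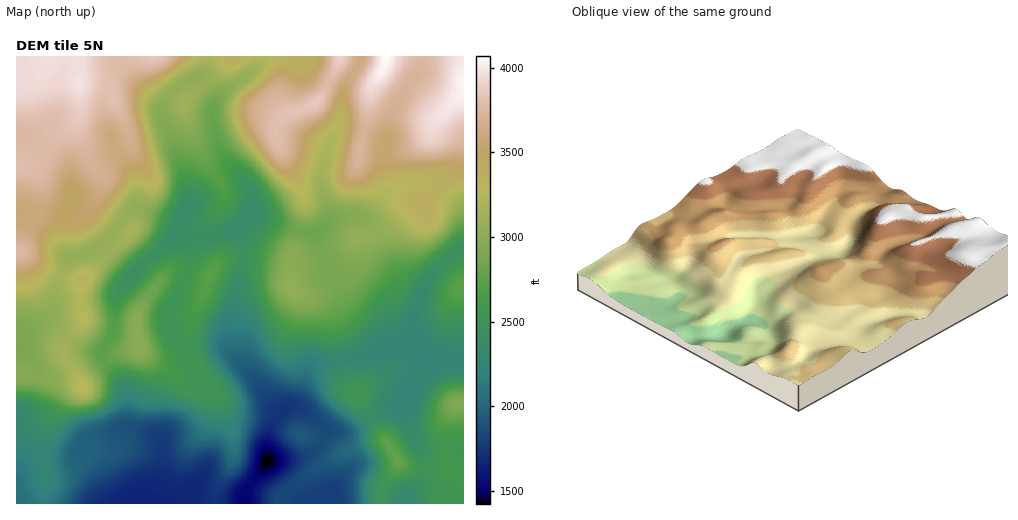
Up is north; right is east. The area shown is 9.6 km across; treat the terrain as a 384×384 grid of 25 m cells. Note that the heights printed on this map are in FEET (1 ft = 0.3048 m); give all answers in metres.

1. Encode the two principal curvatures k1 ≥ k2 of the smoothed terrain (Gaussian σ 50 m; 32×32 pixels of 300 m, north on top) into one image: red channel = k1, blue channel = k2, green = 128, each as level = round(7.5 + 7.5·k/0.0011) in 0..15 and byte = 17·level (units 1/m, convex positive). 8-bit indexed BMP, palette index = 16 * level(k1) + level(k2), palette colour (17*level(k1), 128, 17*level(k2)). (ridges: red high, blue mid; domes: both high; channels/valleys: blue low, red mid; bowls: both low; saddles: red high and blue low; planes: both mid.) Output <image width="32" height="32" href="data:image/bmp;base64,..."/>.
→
<image width="32" height="32" href="data:image/bmp;base64,Qk02CAAAAAAAADYEAAAoAAAAIAAAACAAAAABAAgAAAAAAAAEAAATCwAAEwsAAAABAAAAAAAAAIAAABGAAAAigAAAM4AAAESAAABVgAAAZoAAAHeAAACIgAAAmYAAAKqAAAC7gAAAzIAAAN2AAADugAAA/4AAAACAEQARgBEAIoARADOAEQBEgBEAVYARAGaAEQB3gBEAiIARAJmAEQCqgBEAu4ARAMyAEQDdgBEA7oARAP+AEQAAgCIAEYAiACKAIgAzgCIARIAiAFWAIgBmgCIAd4AiAIiAIgCZgCIAqoAiALuAIgDMgCIA3YAiAO6AIgD/gCIAAIAzABGAMwAigDMAM4AzAESAMwBVgDMAZoAzAHeAMwCIgDMAmYAzAKqAMwC7gDMAzIAzAN2AMwDugDMA/4AzAACARAARgEQAIoBEADOARABEgEQAVYBEAGaARAB3gEQAiIBEAJmARACqgEQAu4BEAMyARADdgEQA7oBEAP+ARAAAgFUAEYBVACKAVQAzgFUARIBVAFWAVQBmgFUAd4BVAIiAVQCZgFUAqoBVALuAVQDMgFUA3YBVAO6AVQD/gFUAAIBmABGAZgAigGYAM4BmAESAZgBVgGYAZoBmAHeAZgCIgGYAmYBmAKqAZgC7gGYAzIBmAN2AZgDugGYA/4BmAACAdwARgHcAIoB3ADOAdwBEgHcAVYB3AGaAdwB3gHcAiIB3AJmAdwCqgHcAu4B3AMyAdwDdgHcA7oB3AP+AdwAAgIgAEYCIACKAiAAzgIgARICIAFWAiABmgIgAd4CIAIiAiACZgIgAqoCIALuAiADMgIgA3YCIAO6AiAD/gIgAAICZABGAmQAigJkAM4CZAESAmQBVgJkAZoCZAHeAmQCIgJkAmYCZAKqAmQC7gJkAzICZAN2AmQDugJkA/4CZAACAqgARgKoAIoCqADOAqgBEgKoAVYCqAGaAqgB3gKoAiICqAJmAqgCqgKoAu4CqAMyAqgDdgKoA7oCqAP+AqgAAgLsAEYC7ACKAuwAzgLsARIC7AFWAuwBmgLsAd4C7AIiAuwCZgLsAqoC7ALuAuwDMgLsA3YC7AO6AuwD/gLsAAIDMABGAzAAigMwAM4DMAESAzABVgMwAZoDMAHeAzACIgMwAmYDMAKqAzAC7gMwAzIDMAN2AzADugMwA/4DMAACA3QARgN0AIoDdADOA3QBEgN0AVYDdAGaA3QB3gN0AiIDdAJmA3QCqgN0Au4DdAMyA3QDdgN0A7oDdAP+A3QAAgO4AEYDuACKA7gAzgO4ARIDuAFWA7gBmgO4Ad4DuAIiA7gCZgO4AqoDuALuA7gDMgO4A3YDuAO6A7gD/gO4AAID/ABGA/wAigP8AM4D/AESA/wBVgP8AZoD/AHeA/wCIgP8AmYD/AKqA/wC7gP8AzID/AN2A/wDugP8A/4D/AHWXtoZlZXZ2d3d3h4eHx4WCp8qXd4eHc4P4xlN1mKiHhZjJp6aGh3Z2d3eGhnXVpJCzt9enhnZztOnzg5KFlod1p8iFppeXh4aGhpaWY6X5xHBTlMe4loRwcvX846Wol3WnxmSFmJeomJeFprdkY/i2UFKCo5W3yHFi9vmRhKd3hpfGhXOHh5eYhnWGx7eU96VwlMnJlYWVofn7pXCFpXWWp7ekYYCBdJNzY2OUppbXt6KzyKiVclCS89aSkrfHdmOEpNKjoqFxlJZ1Y5S3qNemk4SEhIGSp+fDc3SDpui4YnOV1vz89bCmuLbH57jJ6qWChmRjg8jp2pd1doOT6vvn5ta1/Py0YGSVlrenl+i4gIOFlpWl2Li5t5aGhZK0priVhaX3pdCRlsbFpobXt4FxhZa4lKS2lYaWp5eGhYOChoSo17RRo+Xq6bWEptZycoWFqLdlc5OSg3WGl4d2hoZ2hbi2w4KAlPnYg4PHpWGHdYWop4aGqJeFdXaGdoWGh3d2hpXn6ZCB96Vhhce2cod1daenmJeYmIeFhoZ1lqd2dYWFdenqsKD6pWCGx9dzhYWFp6eXl5eYmIaGlnOWyIaGpnR15NNQgOj2g4Kn6JWChZWoyci4lpiXdoangoPIuJeWhJT551Fgcvf4gYXot4GElcrZl4eGl6eHhaiEgKjKqKe0sen3xXBwlPnFk8jogoOVuMeHdnaHmJiGlqVwk7nK6ZRRgKP21nCAo8aVp/nFk5anyJiGhpaWlnV2tpSAksrGcHKTgJT36KCAhIWDlaWUlpfJp5WWqKmnlpamx5NglcSkxtqmgKT72JFzlqWCc3SFhrOhcoWpqKaWprjruYB3p5eVyOiVgMXlc3GFt8eVc2Rioue0coNzdIaHp8nYoHaWpoR21tdyYePFgGRk18mDcnOn+qWBk3OVpri5p7aCdqeodGWW2Ldg5/qAZHXnuHFglOT2grLpp7VzhIaWxpSnqKd0hbi5xpL42JCFt9eCcHLY97aBsvrapnV0cnKEp5iHp4SWp4ekx/iTgJfHhYCClvnph3KAx/mVtsemloSEh4eXlpendZX4t4CEp6eCkqbX+bmXdXCV+IWEpcjKybV2h4eXqJZjpviVgIa3loCUuNjIpYSFcHH2lWRll7iXdYaGdne4loTX53Fwp9dzkLfaqKjHxreRYPa3hKWoqLiFiId2dreGlui1UXG42GNwx+u4mLfm+rWA2MiFhIeIt7eYmJeWuZaWx6KDgJHH1XCgtefZloTm9YDY54WDhXeGp4eHh4a4l4a2tMelcHCT1qFggeinY4T2kKH4yIR0dna4d4eIdqeGdoan2Pr4w5KV+qSAoKJjQ+X4cKP4loR1hqY="/>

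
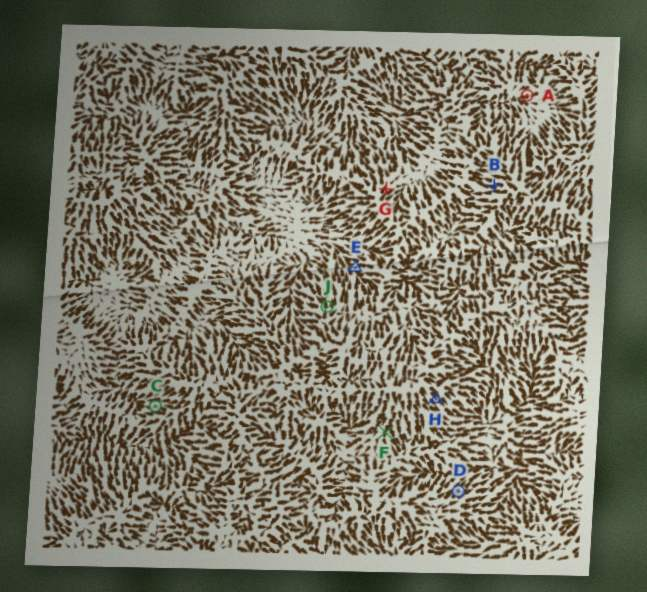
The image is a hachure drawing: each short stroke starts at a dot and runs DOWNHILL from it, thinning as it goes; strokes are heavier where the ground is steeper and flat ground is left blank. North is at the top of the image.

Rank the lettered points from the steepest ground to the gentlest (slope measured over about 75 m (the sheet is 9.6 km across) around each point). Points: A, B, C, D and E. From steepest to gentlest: B C D E A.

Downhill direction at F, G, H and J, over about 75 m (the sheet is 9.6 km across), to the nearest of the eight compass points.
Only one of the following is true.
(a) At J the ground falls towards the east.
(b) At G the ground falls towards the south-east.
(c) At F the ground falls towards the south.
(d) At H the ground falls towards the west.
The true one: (c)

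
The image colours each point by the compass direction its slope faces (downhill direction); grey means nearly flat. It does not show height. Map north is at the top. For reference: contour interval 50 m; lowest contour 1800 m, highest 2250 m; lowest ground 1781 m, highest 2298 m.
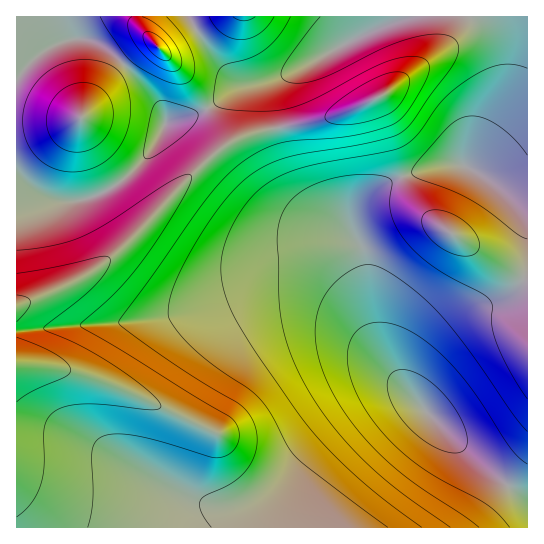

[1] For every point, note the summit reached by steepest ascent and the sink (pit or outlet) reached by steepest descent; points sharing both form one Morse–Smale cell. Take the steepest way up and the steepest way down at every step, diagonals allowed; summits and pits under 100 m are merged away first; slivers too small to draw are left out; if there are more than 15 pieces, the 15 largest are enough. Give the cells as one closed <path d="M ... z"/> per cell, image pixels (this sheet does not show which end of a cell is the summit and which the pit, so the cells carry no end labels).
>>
<path d="M527 16l-137 0-1 5-4 4-39 18-52 29-25 9-27 6-40 25-36 11-10 20-19 24-19 17-19 11-21 6-62 0 1 327 511-1z"/><path d="M389 16l-372 0-1 62 19-21 11-8 20-9 25 0 16 9 32 30 24 31 2 12 2 1 35-11 40-25 27-6 25-9 52-29 39-18 4-4z"/><path d="M86 39l-20 1-20 9-11 8-19 22 1 121 61 1 21-6 19-11 18-15 15-18 12-20 2-14-16-26-42-42z"/>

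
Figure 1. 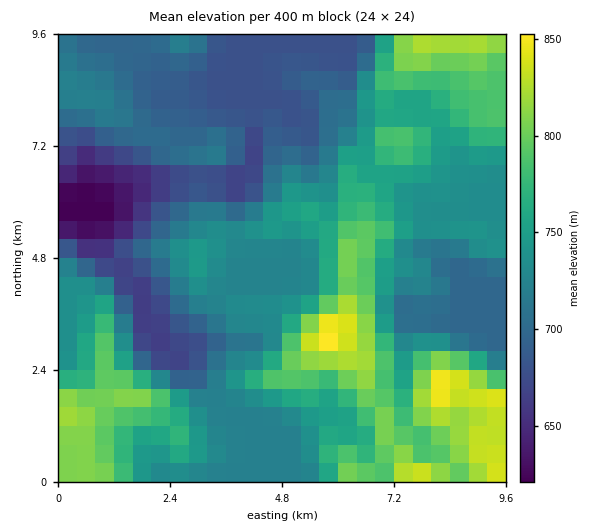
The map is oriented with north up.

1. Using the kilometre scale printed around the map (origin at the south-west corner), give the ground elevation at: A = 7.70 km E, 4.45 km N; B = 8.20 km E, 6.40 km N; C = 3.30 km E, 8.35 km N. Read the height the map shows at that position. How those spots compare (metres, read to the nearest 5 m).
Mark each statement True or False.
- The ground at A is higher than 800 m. False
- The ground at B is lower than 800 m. True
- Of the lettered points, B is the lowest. False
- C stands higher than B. False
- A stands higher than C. True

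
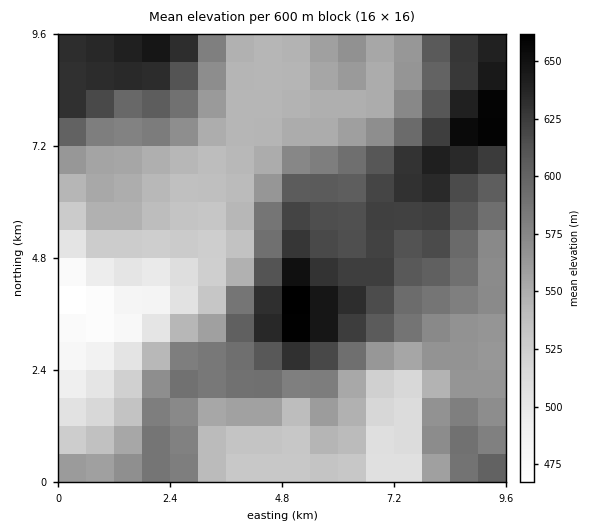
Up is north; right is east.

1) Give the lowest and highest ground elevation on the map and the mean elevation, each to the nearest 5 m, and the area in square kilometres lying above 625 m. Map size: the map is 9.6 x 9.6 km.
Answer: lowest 465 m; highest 670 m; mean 570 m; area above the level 12.6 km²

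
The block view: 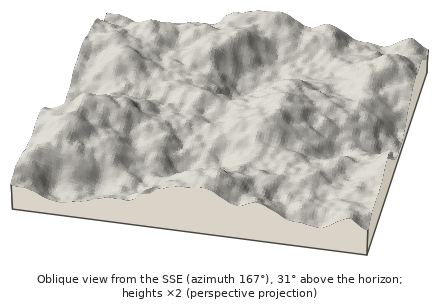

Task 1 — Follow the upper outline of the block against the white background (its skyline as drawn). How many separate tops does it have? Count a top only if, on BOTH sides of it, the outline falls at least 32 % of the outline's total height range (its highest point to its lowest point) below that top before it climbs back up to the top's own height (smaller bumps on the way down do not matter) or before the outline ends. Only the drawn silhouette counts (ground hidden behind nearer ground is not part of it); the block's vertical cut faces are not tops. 0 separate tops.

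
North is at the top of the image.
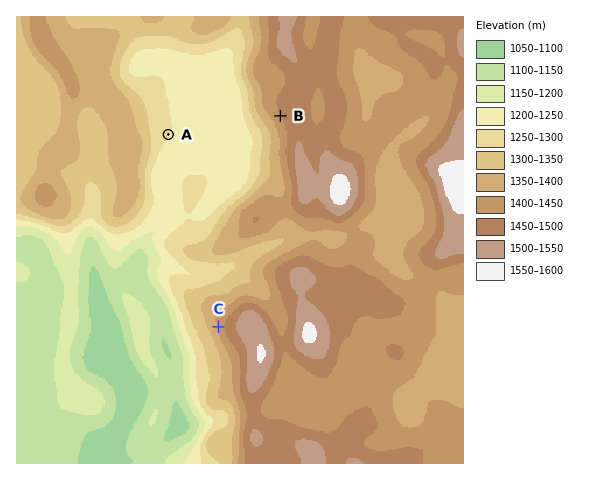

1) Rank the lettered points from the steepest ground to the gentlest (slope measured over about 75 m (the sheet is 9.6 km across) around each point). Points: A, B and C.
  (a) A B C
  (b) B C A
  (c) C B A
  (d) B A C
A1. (c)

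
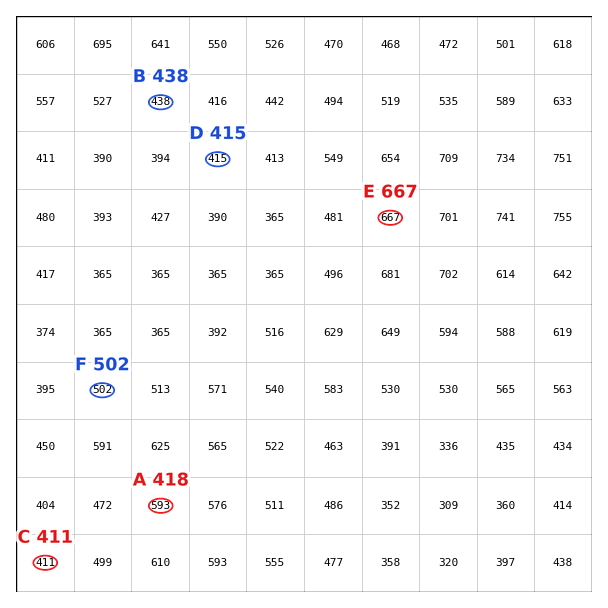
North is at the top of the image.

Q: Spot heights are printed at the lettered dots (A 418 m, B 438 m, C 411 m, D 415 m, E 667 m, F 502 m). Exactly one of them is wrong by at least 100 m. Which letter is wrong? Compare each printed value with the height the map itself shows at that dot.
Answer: A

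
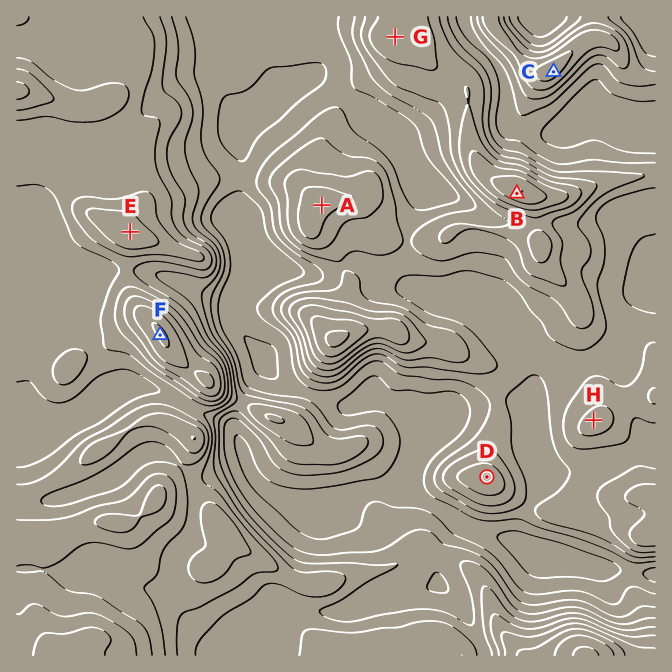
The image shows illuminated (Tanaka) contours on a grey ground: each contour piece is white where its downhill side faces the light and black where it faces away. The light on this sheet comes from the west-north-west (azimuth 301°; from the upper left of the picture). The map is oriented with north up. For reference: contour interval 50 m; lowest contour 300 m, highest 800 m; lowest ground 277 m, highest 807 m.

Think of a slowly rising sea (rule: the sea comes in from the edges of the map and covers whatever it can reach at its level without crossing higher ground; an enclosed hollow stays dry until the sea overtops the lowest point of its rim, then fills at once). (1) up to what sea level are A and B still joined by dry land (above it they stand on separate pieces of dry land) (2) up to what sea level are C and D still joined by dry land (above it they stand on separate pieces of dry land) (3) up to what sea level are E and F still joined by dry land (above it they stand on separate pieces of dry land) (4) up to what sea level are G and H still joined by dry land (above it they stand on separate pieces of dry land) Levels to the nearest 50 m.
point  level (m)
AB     500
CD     400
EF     600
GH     450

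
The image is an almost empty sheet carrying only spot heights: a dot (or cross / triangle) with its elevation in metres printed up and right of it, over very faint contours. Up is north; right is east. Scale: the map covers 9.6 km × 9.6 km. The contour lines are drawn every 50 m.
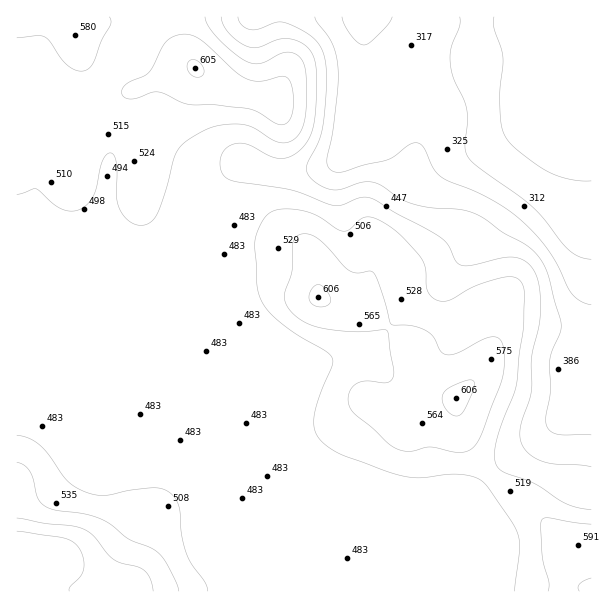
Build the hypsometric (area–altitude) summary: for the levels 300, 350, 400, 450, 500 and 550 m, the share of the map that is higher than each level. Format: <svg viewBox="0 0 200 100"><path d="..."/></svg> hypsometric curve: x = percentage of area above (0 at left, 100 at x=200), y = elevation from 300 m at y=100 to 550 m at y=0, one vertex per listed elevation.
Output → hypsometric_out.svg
<svg viewBox="0 0 200 100"><path d="M193 100l-22-20-9-20-10-20-82-20-43-20"/></svg>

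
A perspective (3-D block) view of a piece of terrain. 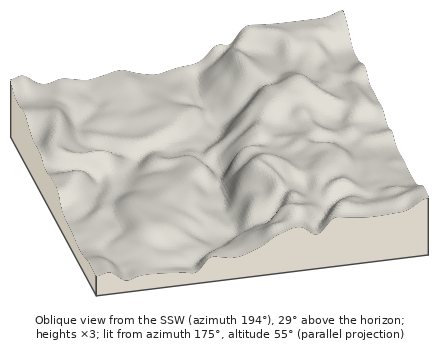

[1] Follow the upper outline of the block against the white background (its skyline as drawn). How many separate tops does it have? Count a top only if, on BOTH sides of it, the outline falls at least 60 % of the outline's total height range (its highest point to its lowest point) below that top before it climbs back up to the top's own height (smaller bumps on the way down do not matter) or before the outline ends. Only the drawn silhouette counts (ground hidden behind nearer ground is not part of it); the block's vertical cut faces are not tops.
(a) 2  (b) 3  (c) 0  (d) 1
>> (c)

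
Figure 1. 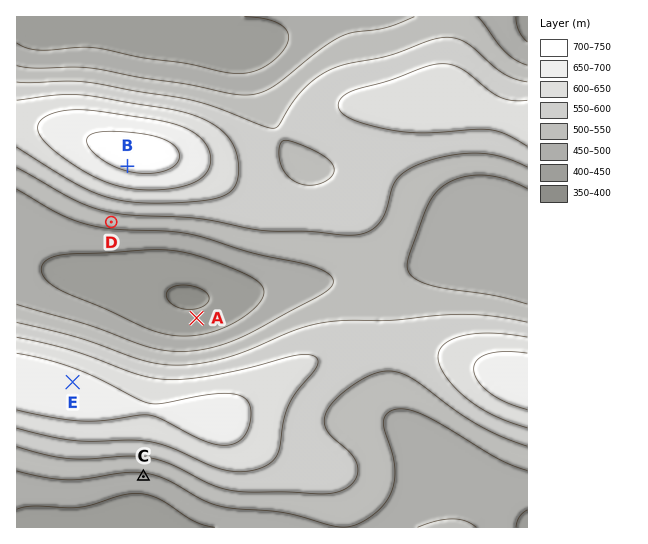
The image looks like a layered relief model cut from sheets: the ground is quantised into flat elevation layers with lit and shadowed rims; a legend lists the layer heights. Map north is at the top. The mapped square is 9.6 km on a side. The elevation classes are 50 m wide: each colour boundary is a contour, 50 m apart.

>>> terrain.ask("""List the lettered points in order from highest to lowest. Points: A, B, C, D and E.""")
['B', 'E', 'D', 'C', 'A']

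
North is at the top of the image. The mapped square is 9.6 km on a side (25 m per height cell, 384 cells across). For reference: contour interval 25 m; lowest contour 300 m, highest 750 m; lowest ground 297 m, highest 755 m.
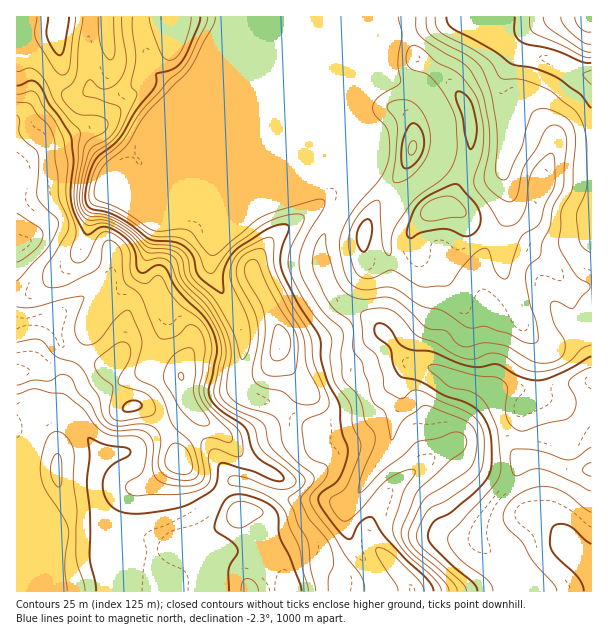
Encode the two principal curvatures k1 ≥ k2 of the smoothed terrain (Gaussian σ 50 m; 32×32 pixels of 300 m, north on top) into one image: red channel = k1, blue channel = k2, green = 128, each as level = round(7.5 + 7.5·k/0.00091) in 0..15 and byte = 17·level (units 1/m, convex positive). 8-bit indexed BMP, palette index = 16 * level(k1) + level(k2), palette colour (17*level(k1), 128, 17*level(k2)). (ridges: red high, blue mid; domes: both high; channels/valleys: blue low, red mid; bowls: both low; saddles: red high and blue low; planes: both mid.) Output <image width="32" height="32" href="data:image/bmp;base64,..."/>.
<image width="32" height="32" href="data:image/bmp;base64,Qk02CAAAAAAAADYEAAAoAAAAIAAAACAAAAABAAgAAAAAAAAEAAATCwAAEwsAAAABAAAAAAAAAIAAABGAAAAigAAAM4AAAESAAABVgAAAZoAAAHeAAACIgAAAmYAAAKqAAAC7gAAAzIAAAN2AAADugAAA/4AAAACAEQARgBEAIoARADOAEQBEgBEAVYARAGaAEQB3gBEAiIARAJmAEQCqgBEAu4ARAMyAEQDdgBEA7oARAP+AEQAAgCIAEYAiACKAIgAzgCIARIAiAFWAIgBmgCIAd4AiAIiAIgCZgCIAqoAiALuAIgDMgCIA3YAiAO6AIgD/gCIAAIAzABGAMwAigDMAM4AzAESAMwBVgDMAZoAzAHeAMwCIgDMAmYAzAKqAMwC7gDMAzIAzAN2AMwDugDMA/4AzAACARAARgEQAIoBEADOARABEgEQAVYBEAGaARAB3gEQAiIBEAJmARACqgEQAu4BEAMyARADdgEQA7oBEAP+ARAAAgFUAEYBVACKAVQAzgFUARIBVAFWAVQBmgFUAd4BVAIiAVQCZgFUAqoBVALuAVQDMgFUA3YBVAO6AVQD/gFUAAIBmABGAZgAigGYAM4BmAESAZgBVgGYAZoBmAHeAZgCIgGYAmYBmAKqAZgC7gGYAzIBmAN2AZgDugGYA/4BmAACAdwARgHcAIoB3ADOAdwBEgHcAVYB3AGaAdwB3gHcAiIB3AJmAdwCqgHcAu4B3AMyAdwDdgHcA7oB3AP+AdwAAgIgAEYCIACKAiAAzgIgARICIAFWAiABmgIgAd4CIAIiAiACZgIgAqoCIALuAiADMgIgA3YCIAO6AiAD/gIgAAICZABGAmQAigJkAM4CZAESAmQBVgJkAZoCZAHeAmQCIgJkAmYCZAKqAmQC7gJkAzICZAN2AmQDugJkA/4CZAACAqgARgKoAIoCqADOAqgBEgKoAVYCqAGaAqgB3gKoAiICqAJmAqgCqgKoAu4CqAMyAqgDdgKoA7oCqAP+AqgAAgLsAEYC7ACKAuwAzgLsARIC7AFWAuwBmgLsAd4C7AIiAuwCZgLsAqoC7ALuAuwDMgLsA3YC7AO6AuwD/gLsAAIDMABGAzAAigMwAM4DMAESAzABVgMwAZoDMAHeAzACIgMwAmYDMAKqAzAC7gMwAzIDMAN2AzADugMwA/4DMAACA3QARgN0AIoDdADOA3QBEgN0AVYDdAGaA3QB3gN0AiIDdAJmA3QCqgN0Au4DdAMyA3QDdgN0A7oDdAP+A3QAAgO4AEYDuACKA7gAzgO4ARIDuAFWA7gBmgO4Ad4DuAIiA7gCZgO4AqoDuALuA7gDMgO4A3YDuAO6A7gD/gO4AAID/ABGA/wAigP8AM4D/AESA/wBVgP8AZoD/AHeA/wCIgP8AmYD/AKqA/wC7gP8AzID/AN2A/wDugP8A/4D/AHd3heiEh4d3d3eHdcinlumUhZiWdMfp2Na1lYd3dnanh4emtnSIh4eHd4eGpoaXx3OnpoPH96aFc3SGh4aHmJh3h6a3dYeHh4eYh3aVhpe4lciCp/eTYnN1dod2h5iYl4d3lbd1h4d2hYaWtbaFxoWnlpLIpJNkZYV2hoeXl5iHh3S2toWGhoaGhHO1/PjYlZVjYcanqIWGhnSEqKiYmIeHlPiFhZa5ppWkorCjkKDDgnOSgti3hYeXh4KFmJiYloWm6HWFlpbD1/rmgIHV+fj1x5dwptfHl5iopoKWloNzhabZlnaFZITr+oGC99WUc3SnqIVxlqe3qLiWc3ODp5WGlciUkZFRguWzkffYdXV2dpenp4OWl4e5upWTl5eYl5eFlHG0+8bkpJP49sbFpYV0poaFlZWXl7i5kaaYh4eHhHRzhaXI+tiB99NSYYGEptjWp4WWhMi3lpSDl5iYmIe2ppWWlrSUk6T3lGFxpoa26XV0loWVtnNygnSEk5ODdaaWhZXI2JRiqOjHhIDXuMaVdIaYh3SCcYK1dIaouKaDdoa4pYXIx5OVx9m2gJX5yIaGhYaVlJaVyaiFlqe5x6WXlqd2dpanhnW3+qNwhfjJpae4dGOGp5aXp6enyIaFqKa3uIZ2h7iFhufHgHGm9oZ1dpKCZXanhqiXh5endYaHhISWt5eVuJTntpSQlvfXdXZxpJeFlqiXl4d3p4Z1l4eVdXSGpseRxudjYLHK+JZ0dYKoubanmIiHdpe3dYa3l7eElHOV6MXS+teQoev5hWV0hKfIlZaXh5d1l6eGp5d1uMmWoNf8+ICzsnNwk/b2hnOTt+iBt4Z1lpaVp5aVdXaHqOnw9OeQYHKVlnaClOf3poGV+YG15ZWmuJWWx6eFdoaG9pBQkIGHh4eHh4eEgpTXpYHXpIDo+tioloPGtmV1l4b3pFB1h4eHd4eHh4d3doSmhYPWo4CUxYR1crjZp4SYh9jWYHOHiId3h4eHh4d3h4eHdYP2oXLGxnKDqOiHdIeot8SykJOHh4eHh4eHh4d3d3d3cvj4gJT4g3OF17iDhri31Of5gHV3h4eHh4eHh4d3h3Zz1fiBpPiDdIa4yZO4x5WEqPjFcHaHh4eHh4d3h4eHlLfGtoG0+IKFlranlMa2cWOEk+bGgXaHh4d3d4eHh4eUuKeDgvjHgqeol4eXlLHFpJXIk8W0gYeHh4eHh4eHh4dzo4XGx5aElpiHhoOFgfiDhdiWg+m1gneHh4eHh4d3d4TI2caop5Z0g4KAw4Wm+HKV2ISEydhxhoeHh4eHh3eHdbXHhoaEhISVlZbahZb4kqTXc4a4yLaTh4eHh4eHh4eFx6VjY4aHhae3t8o="/>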